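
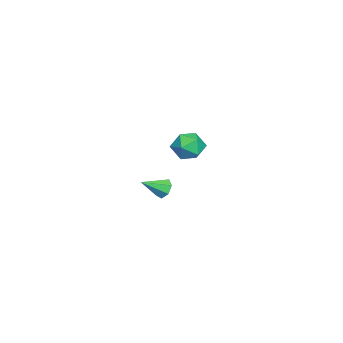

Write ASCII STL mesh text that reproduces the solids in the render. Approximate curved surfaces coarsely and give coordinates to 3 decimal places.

solid 
facet normal -0.497 0.704 -0.508
outer loop
vertex 2.769 -3.467 -1.738
vertex 2.369 -3.446 -1.318
vertex 2.858 -3.137 -1.368
endloop
endfacet
facet normal 0.974 -0.009 -0.226
outer loop
vertex 2.769 -3.467 -1.738
vertex 2.858 -3.137 -1.368
vertex 3.011 -4.354 -0.662
endloop
endfacet
facet normal -0.497 0.704 -0.507
outer loop
vertex 2.858 -3.137 -1.368
vertex 2.369 -3.446 -1.318
vertex 2.579 -3.04 -0.96
endloop
endfacet
facet normal 0.806 0.370 0.463
outer loop
vertex 2.858 -3.137 -1.368
vertex 2.579 -3.04 -0.96
vertex 3.011 -4.354 -0.662
endloop
endfacet
facet normal -0.497 0.704 -0.507
outer loop
vertex 2.579 -3.04 -0.96
vertex 2.369 -3.446 -1.318
vertex 2.142 -3.249 -0.822
endloop
endfacet
facet normal 0.170 0.271 0.948
outer loop
vertex 2.579 -3.04 -0.96
vertex 2.142 -3.249 -0.822
vertex 3.011 -4.354 -0.662
endloop
endfacet
facet normal -0.498 0.703 -0.507
outer loop
vertex 2.142 -3.249 -0.822
vertex 2.369 -3.446 -1.318
vertex 1.877 -3.606 -1.057
endloop
endfacet
facet normal -0.452 -0.231 0.861
outer loop
vertex 2.142 -3.249 -0.822
vertex 1.877 -3.606 -1.057
vertex 3.011 -4.354 -0.662
endloop
endfacet
facet normal -0.498 0.704 -0.507
outer loop
vertex 1.877 -3.606 -1.057
vertex 2.369 -3.446 -1.318
vertex 1.982 -3.843 -1.489
endloop
endfacet
facet normal -0.594 -0.757 0.271
outer loop
vertex 1.877 -3.606 -1.057
vertex 1.982 -3.843 -1.489
vertex 3.011 -4.354 -0.662
endloop
endfacet
facet normal -0.496 0.703 -0.509
outer loop
vertex 1.982 -3.843 -1.489
vertex 2.369 -3.446 -1.318
vertex 2.38 -3.781 -1.791
endloop
endfacet
facet normal -0.147 -0.913 -0.381
outer loop
vertex 1.982 -3.843 -1.489
vertex 2.38 -3.781 -1.791
vertex 3.011 -4.354 -0.662
endloop
endfacet
facet normal -0.498 0.702 -0.509
outer loop
vertex 2.38 -3.781 -1.791
vertex 2.369 -3.446 -1.318
vertex 2.769 -3.467 -1.738
endloop
endfacet
facet normal 0.550 -0.580 -0.601
outer loop
vertex 2.38 -3.781 -1.791
vertex 2.769 -3.467 -1.738
vertex 3.011 -4.354 -0.662
endloop
endfacet
facet normal -0.553 0.664 -0.503
outer loop
vertex -4.083 -3.132 -2.487
vertex -4.831 -3.347 -1.949
vertex -4.241 -2.656 -1.685
endloop
endfacet
facet normal 0.132 0.864 -0.487
outer loop
vertex -4.083 -3.132 -2.487
vertex -4.241 -2.656 -1.685
vertex -3.361 -2.919 -1.913
endloop
endfacet
facet normal 0.521 0.342 -0.782
outer loop
vertex -4.083 -3.132 -2.487
vertex -3.361 -2.919 -1.913
vertex -3.408 -3.773 -2.318
endloop
endfacet
facet normal 0.076 -0.179 -0.981
outer loop
vertex -4.083 -3.132 -2.487
vertex -3.408 -3.773 -2.318
vertex -4.316 -4.038 -2.34
endloop
endfacet
facet normal -0.588 0.020 -0.809
outer loop
vertex -4.083 -3.132 -2.487
vertex -4.316 -4.038 -2.34
vertex -4.831 -3.347 -1.949
endloop
endfacet
facet normal 0.327 0.924 0.197
outer loop
vertex -3.361 -2.919 -1.913
vertex -4.241 -2.656 -1.685
vertex -3.664 -3.002 -1.02
endloop
endfacet
facet normal -0.781 0.602 0.170
outer loop
vertex -4.241 -2.656 -1.685
vertex -4.831 -3.347 -1.949
vertex -4.572 -3.267 -1.042
endloop
endfacet
facet normal -0.837 -0.440 -0.325
outer loop
vertex -4.831 -3.347 -1.949
vertex -4.316 -4.038 -2.34
vertex -4.619 -4.121 -1.447
endloop
endfacet
facet normal 0.237 -0.762 -0.602
outer loop
vertex -4.316 -4.038 -2.34
vertex -3.408 -3.773 -2.318
vertex -3.739 -4.384 -1.675
endloop
endfacet
facet normal 0.957 0.080 -0.280
outer loop
vertex -3.408 -3.773 -2.318
vertex -3.361 -2.919 -1.913
vertex -3.149 -3.693 -1.411
endloop
endfacet
facet normal -0.076 0.179 0.981
outer loop
vertex -3.897 -3.908 -0.873
vertex -3.664 -3.002 -1.02
vertex -4.572 -3.267 -1.042
endloop
endfacet
facet normal -0.521 -0.342 0.782
outer loop
vertex -3.897 -3.908 -0.873
vertex -4.572 -3.267 -1.042
vertex -4.619 -4.121 -1.447
endloop
endfacet
facet normal -0.132 -0.864 0.487
outer loop
vertex -3.897 -3.908 -0.873
vertex -4.619 -4.121 -1.447
vertex -3.739 -4.384 -1.675
endloop
endfacet
facet normal 0.553 -0.664 0.503
outer loop
vertex -3.897 -3.908 -0.873
vertex -3.739 -4.384 -1.675
vertex -3.149 -3.693 -1.411
endloop
endfacet
facet normal 0.588 -0.020 0.809
outer loop
vertex -3.897 -3.908 -0.873
vertex -3.149 -3.693 -1.411
vertex -3.664 -3.002 -1.02
endloop
endfacet
facet normal -0.237 0.762 0.602
outer loop
vertex -4.572 -3.267 -1.042
vertex -3.664 -3.002 -1.02
vertex -4.241 -2.656 -1.685
endloop
endfacet
facet normal -0.957 -0.080 0.280
outer loop
vertex -4.619 -4.121 -1.447
vertex -4.572 -3.267 -1.042
vertex -4.831 -3.347 -1.949
endloop
endfacet
facet normal -0.327 -0.924 -0.197
outer loop
vertex -3.739 -4.384 -1.675
vertex -4.619 -4.121 -1.447
vertex -4.316 -4.038 -2.34
endloop
endfacet
facet normal 0.781 -0.602 -0.170
outer loop
vertex -3.149 -3.693 -1.411
vertex -3.739 -4.384 -1.675
vertex -3.408 -3.773 -2.318
endloop
endfacet
facet normal 0.837 0.440 0.325
outer loop
vertex -3.664 -3.002 -1.02
vertex -3.149 -3.693 -1.411
vertex -3.361 -2.919 -1.913
endloop
endfacet

endsolid


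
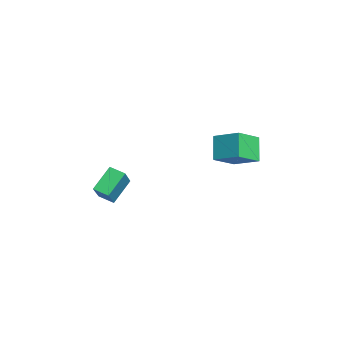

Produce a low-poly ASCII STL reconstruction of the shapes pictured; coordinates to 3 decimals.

solid 
facet normal -0.518 0.555 0.651
outer loop
vertex -0.196 -3.813 2.122
vertex 0.298 -3.035 1.851
vertex -1.508 -3.45 0.768
endloop
endfacet
facet normal -0.515 -0.810 0.282
outer loop
vertex -0.618 -4.405 -0.351
vertex -0.196 -3.813 2.122
vertex -1.508 -3.45 0.768
endloop
endfacet
facet normal -0.518 0.554 0.651
outer loop
vertex -1.508 -3.45 0.768
vertex 0.298 -3.035 1.851
vertex -1.015 -2.672 0.498
endloop
endfacet
facet normal -0.684 0.189 -0.705
outer loop
vertex -1.015 -2.672 0.498
vertex -0.618 -4.405 -0.351
vertex -1.508 -3.45 0.768
endloop
endfacet
facet normal 0.684 -0.189 0.705
outer loop
vertex -0.196 -3.813 2.122
vertex 1.188 -3.99 0.732
vertex 0.298 -3.035 1.851
endloop
endfacet
facet normal -0.514 -0.810 0.282
outer loop
vertex 0.695 -4.768 1.002
vertex -0.196 -3.813 2.122
vertex -0.618 -4.405 -0.351
endloop
endfacet
facet normal 0.684 -0.189 0.705
outer loop
vertex 0.695 -4.768 1.002
vertex 1.188 -3.99 0.732
vertex -0.196 -3.813 2.122
endloop
endfacet
facet normal 0.514 0.810 -0.282
outer loop
vertex 0.298 -3.035 1.851
vertex 1.188 -3.99 0.732
vertex -1.015 -2.672 0.498
endloop
endfacet
facet normal -0.684 0.189 -0.705
outer loop
vertex -0.124 -3.627 -0.622
vertex -0.618 -4.405 -0.351
vertex -1.015 -2.672 0.498
endloop
endfacet
facet normal 0.514 0.810 -0.281
outer loop
vertex -1.015 -2.672 0.498
vertex 1.188 -3.99 0.732
vertex -0.124 -3.627 -0.622
endloop
endfacet
facet normal 0.517 -0.555 -0.651
outer loop
vertex -0.124 -3.627 -0.622
vertex 0.695 -4.768 1.002
vertex -0.618 -4.405 -0.351
endloop
endfacet
facet normal 0.518 -0.554 -0.651
outer loop
vertex 1.188 -3.99 0.732
vertex 0.695 -4.768 1.002
vertex -0.124 -3.627 -0.622
endloop
endfacet
facet normal -0.514 0.687 -0.514
outer loop
vertex -0.881 2.897 3.369
vertex 0.058 4.111 4.052
vertex 0.167 2.771 2.153
endloop
endfacet
facet normal -0.559 -0.723 -0.407
outer loop
vertex 1.082 1.549 3.068
vertex -0.881 2.897 3.369
vertex 0.167 2.771 2.153
endloop
endfacet
facet normal -0.514 0.687 -0.514
outer loop
vertex 0.167 2.771 2.153
vertex 0.058 4.111 4.052
vertex 1.106 3.985 2.836
endloop
endfacet
facet normal 0.651 -0.078 -0.755
outer loop
vertex 1.106 3.985 2.836
vertex 1.082 1.549 3.068
vertex 0.167 2.771 2.153
endloop
endfacet
facet normal -0.651 0.078 0.755
outer loop
vertex -0.881 2.897 3.369
vertex 0.973 2.889 4.967
vertex 0.058 4.111 4.052
endloop
endfacet
facet normal -0.559 -0.723 -0.407
outer loop
vertex 0.034 1.675 4.284
vertex -0.881 2.897 3.369
vertex 1.082 1.549 3.068
endloop
endfacet
facet normal -0.651 0.078 0.755
outer loop
vertex 0.034 1.675 4.284
vertex 0.973 2.889 4.967
vertex -0.881 2.897 3.369
endloop
endfacet
facet normal 0.559 0.723 0.407
outer loop
vertex 0.058 4.111 4.052
vertex 0.973 2.889 4.967
vertex 1.106 3.985 2.836
endloop
endfacet
facet normal 0.651 -0.078 -0.755
outer loop
vertex 2.021 2.763 3.751
vertex 1.082 1.549 3.068
vertex 1.106 3.985 2.836
endloop
endfacet
facet normal 0.559 0.723 0.407
outer loop
vertex 1.106 3.985 2.836
vertex 0.973 2.889 4.967
vertex 2.021 2.763 3.751
endloop
endfacet
facet normal 0.514 -0.687 0.514
outer loop
vertex 2.021 2.763 3.751
vertex 0.034 1.675 4.284
vertex 1.082 1.549 3.068
endloop
endfacet
facet normal 0.514 -0.687 0.514
outer loop
vertex 0.973 2.889 4.967
vertex 0.034 1.675 4.284
vertex 2.021 2.763 3.751
endloop
endfacet

endsolid


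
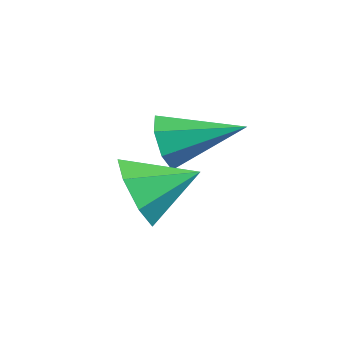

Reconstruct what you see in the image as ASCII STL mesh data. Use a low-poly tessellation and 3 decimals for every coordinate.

solid 
facet normal -0.324 -0.862 -0.389
outer loop
vertex 3.03 -2.473 -3.964
vertex 2.422 -2.548 -3.29
vertex 2.325 -2.146 -4.101
endloop
endfacet
facet normal 0.434 0.698 -0.569
outer loop
vertex 3.03 -2.473 -3.964
vertex 2.325 -2.146 -4.101
vertex 2.858 -1.392 -2.77
endloop
endfacet
facet normal -0.325 -0.862 -0.389
outer loop
vertex 2.325 -2.146 -4.101
vertex 2.422 -2.548 -3.29
vertex 1.693 -2.121 -3.628
endloop
endfacet
facet normal -0.261 0.881 -0.395
outer loop
vertex 2.325 -2.146 -4.101
vertex 1.693 -2.121 -3.628
vertex 2.858 -1.392 -2.77
endloop
endfacet
facet normal -0.325 -0.862 -0.388
outer loop
vertex 1.693 -2.121 -3.628
vertex 2.422 -2.548 -3.29
vertex 1.61 -2.417 -2.9
endloop
endfacet
facet normal -0.632 0.740 0.229
outer loop
vertex 1.693 -2.121 -3.628
vertex 1.61 -2.417 -2.9
vertex 2.858 -1.392 -2.77
endloop
endfacet
facet normal -0.326 -0.862 -0.388
outer loop
vertex 1.61 -2.417 -2.9
vertex 2.422 -2.548 -3.29
vertex 2.139 -2.812 -2.467
endloop
endfacet
facet normal -0.399 0.380 0.834
outer loop
vertex 1.61 -2.417 -2.9
vertex 2.139 -2.812 -2.467
vertex 2.858 -1.392 -2.77
endloop
endfacet
facet normal -0.325 -0.862 -0.388
outer loop
vertex 2.139 -2.812 -2.467
vertex 2.422 -2.548 -3.29
vertex 2.881 -3.008 -2.653
endloop
endfacet
facet normal 0.261 0.073 0.963
outer loop
vertex 2.139 -2.812 -2.467
vertex 2.881 -3.008 -2.653
vertex 2.858 -1.392 -2.77
endloop
endfacet
facet normal -0.324 -0.862 -0.389
outer loop
vertex 2.881 -3.008 -2.653
vertex 2.422 -2.548 -3.29
vertex 3.278 -2.857 -3.319
endloop
endfacet
facet normal 0.853 0.050 0.520
outer loop
vertex 2.881 -3.008 -2.653
vertex 3.278 -2.857 -3.319
vertex 2.858 -1.392 -2.77
endloop
endfacet
facet normal -0.324 -0.862 -0.389
outer loop
vertex 3.278 -2.857 -3.319
vertex 2.422 -2.548 -3.29
vertex 3.03 -2.473 -3.964
endloop
endfacet
facet normal 0.931 0.328 -0.163
outer loop
vertex 3.278 -2.857 -3.319
vertex 3.03 -2.473 -3.964
vertex 2.858 -1.392 -2.77
endloop
endfacet
facet normal -0.490 -0.817 -0.303
outer loop
vertex 1.0 -1.163 -3.543
vertex 0.55 -1.115 -2.945
vertex 0.46 -0.809 -3.624
endloop
endfacet
facet normal 0.425 0.472 -0.773
outer loop
vertex 1.0 -1.163 -3.543
vertex 0.46 -0.809 -3.624
vertex 1.41 0.315 -2.415
endloop
endfacet
facet normal -0.491 -0.817 -0.303
outer loop
vertex 0.46 -0.809 -3.624
vertex 0.55 -1.115 -2.945
vertex -0.012 -0.685 -3.194
endloop
endfacet
facet normal -0.273 0.802 -0.531
outer loop
vertex 0.46 -0.809 -3.624
vertex -0.012 -0.685 -3.194
vertex 1.41 0.315 -2.415
endloop
endfacet
facet normal -0.491 -0.817 -0.302
outer loop
vertex -0.012 -0.685 -3.194
vertex 0.55 -1.115 -2.945
vertex -0.061 -0.884 -2.576
endloop
endfacet
facet normal -0.633 0.750 0.191
outer loop
vertex -0.012 -0.685 -3.194
vertex -0.061 -0.884 -2.576
vertex 1.41 0.315 -2.415
endloop
endfacet
facet normal -0.491 -0.817 -0.302
outer loop
vertex -0.061 -0.884 -2.576
vertex 0.55 -1.115 -2.945
vertex 0.35 -1.257 -2.236
endloop
endfacet
facet normal -0.383 0.355 0.853
outer loop
vertex -0.061 -0.884 -2.576
vertex 0.35 -1.257 -2.236
vertex 1.41 0.315 -2.415
endloop
endfacet
facet normal -0.491 -0.817 -0.302
outer loop
vertex 0.35 -1.257 -2.236
vertex 0.55 -1.115 -2.945
vertex 0.912 -1.523 -2.43
endloop
endfacet
facet normal 0.289 -0.086 0.954
outer loop
vertex 0.35 -1.257 -2.236
vertex 0.912 -1.523 -2.43
vertex 1.41 0.315 -2.415
endloop
endfacet
facet normal -0.491 -0.817 -0.303
outer loop
vertex 0.912 -1.523 -2.43
vertex 0.55 -1.115 -2.945
vertex 1.201 -1.481 -3.012
endloop
endfacet
facet normal 0.876 -0.241 0.418
outer loop
vertex 0.912 -1.523 -2.43
vertex 1.201 -1.481 -3.012
vertex 1.41 0.315 -2.415
endloop
endfacet
facet normal -0.490 -0.817 -0.304
outer loop
vertex 1.201 -1.481 -3.012
vertex 0.55 -1.115 -2.945
vertex 1.0 -1.163 -3.543
endloop
endfacet
facet normal 0.937 0.007 -0.350
outer loop
vertex 1.201 -1.481 -3.012
vertex 1.0 -1.163 -3.543
vertex 1.41 0.315 -2.415
endloop
endfacet

endsolid


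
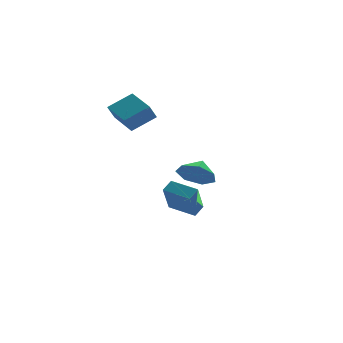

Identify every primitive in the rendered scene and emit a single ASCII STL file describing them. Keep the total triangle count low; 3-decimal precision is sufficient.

solid 
facet normal -0.546 0.820 0.169
outer loop
vertex 2.612 0.869 -1.433
vertex 3.35 1.716 -3.16
vertex 1.968 0.531 -1.874
endloop
endfacet
facet normal -0.358 -0.411 0.838
outer loop
vertex 2.89 -0.856 -2.16
vertex 2.612 0.869 -1.433
vertex 1.968 0.531 -1.874
endloop
endfacet
facet normal -0.546 0.820 0.169
outer loop
vertex 1.968 0.531 -1.874
vertex 3.35 1.716 -3.16
vertex 2.706 1.378 -3.601
endloop
endfacet
facet normal -0.758 -0.397 -0.518
outer loop
vertex 2.706 1.378 -3.601
vertex 2.89 -0.856 -2.16
vertex 1.968 0.531 -1.874
endloop
endfacet
facet normal 0.758 0.397 0.518
outer loop
vertex 2.612 0.869 -1.433
vertex 4.272 0.329 -3.446
vertex 3.35 1.716 -3.16
endloop
endfacet
facet normal -0.358 -0.411 0.838
outer loop
vertex 3.534 -0.518 -1.719
vertex 2.612 0.869 -1.433
vertex 2.89 -0.856 -2.16
endloop
endfacet
facet normal 0.758 0.397 0.518
outer loop
vertex 3.534 -0.518 -1.719
vertex 4.272 0.329 -3.446
vertex 2.612 0.869 -1.433
endloop
endfacet
facet normal 0.358 0.411 -0.838
outer loop
vertex 3.35 1.716 -3.16
vertex 4.272 0.329 -3.446
vertex 2.706 1.378 -3.601
endloop
endfacet
facet normal -0.758 -0.397 -0.518
outer loop
vertex 3.628 -0.009 -3.887
vertex 2.89 -0.856 -2.16
vertex 2.706 1.378 -3.601
endloop
endfacet
facet normal 0.358 0.411 -0.838
outer loop
vertex 2.706 1.378 -3.601
vertex 4.272 0.329 -3.446
vertex 3.628 -0.009 -3.887
endloop
endfacet
facet normal 0.546 -0.820 -0.169
outer loop
vertex 3.628 -0.009 -3.887
vertex 3.534 -0.518 -1.719
vertex 2.89 -0.856 -2.16
endloop
endfacet
facet normal 0.546 -0.820 -0.169
outer loop
vertex 4.272 0.329 -3.446
vertex 3.534 -0.518 -1.719
vertex 3.628 -0.009 -3.887
endloop
endfacet
facet normal -0.596 -0.561 -0.575
outer loop
vertex 2.563 -4.563 0.44
vertex 1.68 -4.14 0.942
vertex 2.201 -3.773 0.045
endloop
endfacet
facet normal 0.925 0.346 -0.156
outer loop
vertex 2.563 -4.563 0.44
vertex 2.201 -3.773 0.045
vertex 2.36 -3.5 1.598
endloop
endfacet
facet normal -0.596 -0.560 -0.575
outer loop
vertex 2.201 -3.773 0.045
vertex 1.68 -4.14 0.942
vertex 1.447 -3.259 0.326
endloop
endfacet
facet normal 0.500 0.843 -0.199
outer loop
vertex 2.201 -3.773 0.045
vertex 1.447 -3.259 0.326
vertex 2.36 -3.5 1.598
endloop
endfacet
facet normal -0.597 -0.560 -0.575
outer loop
vertex 1.447 -3.259 0.326
vertex 1.68 -4.14 0.942
vertex 0.869 -3.408 1.071
endloop
endfacet
facet normal -0.007 0.982 0.191
outer loop
vertex 1.447 -3.259 0.326
vertex 0.869 -3.408 1.071
vertex 2.36 -3.5 1.598
endloop
endfacet
facet normal -0.597 -0.560 -0.575
outer loop
vertex 0.869 -3.408 1.071
vertex 1.68 -4.14 0.942
vertex 0.902 -4.108 1.719
endloop
endfacet
facet normal -0.215 0.658 0.722
outer loop
vertex 0.869 -3.408 1.071
vertex 0.902 -4.108 1.719
vertex 2.36 -3.5 1.598
endloop
endfacet
facet normal -0.597 -0.560 -0.574
outer loop
vertex 0.902 -4.108 1.719
vertex 1.68 -4.14 0.942
vertex 1.521 -4.832 1.782
endloop
endfacet
facet normal 0.034 0.116 0.993
outer loop
vertex 0.902 -4.108 1.719
vertex 1.521 -4.832 1.782
vertex 2.36 -3.5 1.598
endloop
endfacet
facet normal -0.596 -0.561 -0.575
outer loop
vertex 1.521 -4.832 1.782
vertex 1.68 -4.14 0.942
vertex 2.26 -5.034 1.213
endloop
endfacet
facet normal 0.551 -0.237 0.800
outer loop
vertex 1.521 -4.832 1.782
vertex 2.26 -5.034 1.213
vertex 2.36 -3.5 1.598
endloop
endfacet
facet normal -0.596 -0.561 -0.575
outer loop
vertex 2.26 -5.034 1.213
vertex 1.68 -4.14 0.942
vertex 2.563 -4.563 0.44
endloop
endfacet
facet normal 0.948 -0.134 0.290
outer loop
vertex 2.26 -5.034 1.213
vertex 2.563 -4.563 0.44
vertex 2.36 -3.5 1.598
endloop
endfacet
facet normal -0.490 -0.224 0.843
outer loop
vertex 1.062 0.197 4.452
vertex 0.908 2.087 4.864
vertex -0.362 0.258 3.64
endloop
endfacet
facet normal 0.080 -0.974 -0.213
outer loop
vertex 0.152 0.493 2.756
vertex 1.062 0.197 4.452
vertex -0.362 0.258 3.64
endloop
endfacet
facet normal -0.490 -0.224 0.843
outer loop
vertex -0.362 0.258 3.64
vertex 0.908 2.087 4.864
vertex -0.516 2.148 4.053
endloop
endfacet
facet normal -0.868 0.037 -0.495
outer loop
vertex -0.516 2.148 4.053
vertex 0.152 0.493 2.756
vertex -0.362 0.258 3.64
endloop
endfacet
facet normal 0.868 -0.037 0.495
outer loop
vertex 1.062 0.197 4.452
vertex 1.422 2.322 3.98
vertex 0.908 2.087 4.864
endloop
endfacet
facet normal 0.079 -0.974 -0.213
outer loop
vertex 1.576 0.432 3.567
vertex 1.062 0.197 4.452
vertex 0.152 0.493 2.756
endloop
endfacet
facet normal 0.868 -0.037 0.494
outer loop
vertex 1.576 0.432 3.567
vertex 1.422 2.322 3.98
vertex 1.062 0.197 4.452
endloop
endfacet
facet normal -0.079 0.974 0.213
outer loop
vertex 0.908 2.087 4.864
vertex 1.422 2.322 3.98
vertex -0.516 2.148 4.053
endloop
endfacet
facet normal -0.868 0.037 -0.495
outer loop
vertex -0.002 2.383 3.168
vertex 0.152 0.493 2.756
vertex -0.516 2.148 4.053
endloop
endfacet
facet normal -0.079 0.974 0.212
outer loop
vertex -0.516 2.148 4.053
vertex 1.422 2.322 3.98
vertex -0.002 2.383 3.168
endloop
endfacet
facet normal 0.490 0.224 -0.843
outer loop
vertex -0.002 2.383 3.168
vertex 1.576 0.432 3.567
vertex 0.152 0.493 2.756
endloop
endfacet
facet normal 0.490 0.224 -0.842
outer loop
vertex 1.422 2.322 3.98
vertex 1.576 0.432 3.567
vertex -0.002 2.383 3.168
endloop
endfacet

endsolid


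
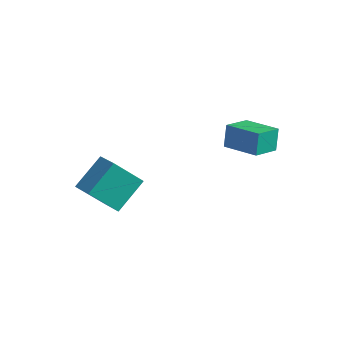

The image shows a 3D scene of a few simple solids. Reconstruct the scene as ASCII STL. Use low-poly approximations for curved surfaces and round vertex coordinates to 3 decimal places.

solid 
facet normal -0.883 0.338 -0.326
outer loop
vertex -4.185 -3.154 -0.027
vertex -4.038 -1.831 0.949
vertex -3.424 -2.34 -1.244
endloop
endfacet
facet normal -0.089 -0.801 -0.592
outer loop
vertex -2.462 -2.709 -0.889
vertex -4.185 -3.154 -0.027
vertex -3.424 -2.34 -1.244
endloop
endfacet
facet normal -0.883 0.339 -0.326
outer loop
vertex -3.424 -2.34 -1.244
vertex -4.038 -1.831 0.949
vertex -3.277 -1.018 -0.268
endloop
endfacet
facet normal 0.461 0.493 -0.738
outer loop
vertex -3.277 -1.018 -0.268
vertex -2.462 -2.709 -0.889
vertex -3.424 -2.34 -1.244
endloop
endfacet
facet normal -0.461 -0.493 0.738
outer loop
vertex -4.185 -3.154 -0.027
vertex -3.076 -2.2 1.304
vertex -4.038 -1.831 0.949
endloop
endfacet
facet normal -0.089 -0.802 -0.591
outer loop
vertex -3.223 -3.522 0.328
vertex -4.185 -3.154 -0.027
vertex -2.462 -2.709 -0.889
endloop
endfacet
facet normal -0.461 -0.493 0.738
outer loop
vertex -3.223 -3.522 0.328
vertex -3.076 -2.2 1.304
vertex -4.185 -3.154 -0.027
endloop
endfacet
facet normal 0.089 0.802 0.591
outer loop
vertex -4.038 -1.831 0.949
vertex -3.076 -2.2 1.304
vertex -3.277 -1.018 -0.268
endloop
endfacet
facet normal 0.461 0.493 -0.738
outer loop
vertex -2.315 -1.386 0.087
vertex -2.462 -2.709 -0.889
vertex -3.277 -1.018 -0.268
endloop
endfacet
facet normal 0.088 0.802 0.591
outer loop
vertex -3.277 -1.018 -0.268
vertex -3.076 -2.2 1.304
vertex -2.315 -1.386 0.087
endloop
endfacet
facet normal 0.883 -0.338 0.326
outer loop
vertex -2.315 -1.386 0.087
vertex -3.223 -3.522 0.328
vertex -2.462 -2.709 -0.889
endloop
endfacet
facet normal 0.883 -0.339 0.326
outer loop
vertex -3.076 -2.2 1.304
vertex -3.223 -3.522 0.328
vertex -2.315 -1.386 0.087
endloop
endfacet
facet normal -0.985 0.014 -0.174
outer loop
vertex -0.701 1.623 2.255
vertex -0.609 2.796 1.831
vertex -0.538 1.267 1.302
endloop
endfacet
facet normal -0.074 -0.938 0.338
outer loop
vertex 0.969 1.244 1.569
vertex -0.701 1.623 2.255
vertex -0.538 1.267 1.302
endloop
endfacet
facet normal -0.984 0.015 -0.175
outer loop
vertex -0.538 1.267 1.302
vertex -0.609 2.796 1.831
vertex -0.445 2.439 0.879
endloop
endfacet
facet normal 0.159 -0.346 -0.925
outer loop
vertex -0.445 2.439 0.879
vertex 0.969 1.244 1.569
vertex -0.538 1.267 1.302
endloop
endfacet
facet normal -0.159 0.347 0.925
outer loop
vertex -0.701 1.623 2.255
vertex 0.898 2.773 2.098
vertex -0.609 2.796 1.831
endloop
endfacet
facet normal -0.074 -0.938 0.339
outer loop
vertex 0.805 1.601 2.521
vertex -0.701 1.623 2.255
vertex 0.969 1.244 1.569
endloop
endfacet
facet normal -0.158 0.346 0.925
outer loop
vertex 0.805 1.601 2.521
vertex 0.898 2.773 2.098
vertex -0.701 1.623 2.255
endloop
endfacet
facet normal 0.074 0.938 -0.339
outer loop
vertex -0.609 2.796 1.831
vertex 0.898 2.773 2.098
vertex -0.445 2.439 0.879
endloop
endfacet
facet normal 0.158 -0.347 -0.925
outer loop
vertex 1.061 2.417 1.145
vertex 0.969 1.244 1.569
vertex -0.445 2.439 0.879
endloop
endfacet
facet normal 0.073 0.938 -0.338
outer loop
vertex -0.445 2.439 0.879
vertex 0.898 2.773 2.098
vertex 1.061 2.417 1.145
endloop
endfacet
facet normal 0.984 -0.014 0.175
outer loop
vertex 1.061 2.417 1.145
vertex 0.805 1.601 2.521
vertex 0.969 1.244 1.569
endloop
endfacet
facet normal 0.985 -0.015 0.174
outer loop
vertex 0.898 2.773 2.098
vertex 0.805 1.601 2.521
vertex 1.061 2.417 1.145
endloop
endfacet

endsolid


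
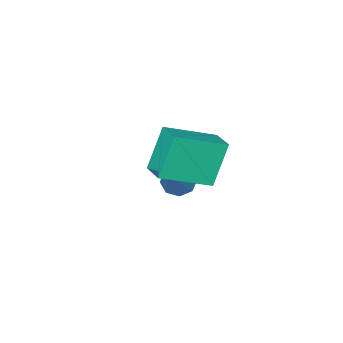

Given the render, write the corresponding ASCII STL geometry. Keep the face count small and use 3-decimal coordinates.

solid 
facet normal -0.851 0.360 -0.381
outer loop
vertex 1.721 1.301 3.443
vertex 2.0 2.202 3.671
vertex 2.427 1.446 2.003
endloop
endfacet
facet normal -0.288 -0.929 -0.235
outer loop
vertex 3.96 0.798 2.689
vertex 1.721 1.301 3.443
vertex 2.427 1.446 2.003
endloop
endfacet
facet normal -0.851 0.360 -0.381
outer loop
vertex 2.427 1.446 2.003
vertex 2.0 2.202 3.671
vertex 2.706 2.347 2.231
endloop
endfacet
facet normal 0.438 0.091 -0.894
outer loop
vertex 2.706 2.347 2.231
vertex 3.96 0.798 2.689
vertex 2.427 1.446 2.003
endloop
endfacet
facet normal -0.438 -0.091 0.894
outer loop
vertex 1.721 1.301 3.443
vertex 3.533 1.554 4.357
vertex 2.0 2.202 3.671
endloop
endfacet
facet normal -0.288 -0.929 -0.235
outer loop
vertex 3.254 0.653 4.129
vertex 1.721 1.301 3.443
vertex 3.96 0.798 2.689
endloop
endfacet
facet normal -0.438 -0.091 0.894
outer loop
vertex 3.254 0.653 4.129
vertex 3.533 1.554 4.357
vertex 1.721 1.301 3.443
endloop
endfacet
facet normal 0.288 0.929 0.235
outer loop
vertex 2.0 2.202 3.671
vertex 3.533 1.554 4.357
vertex 2.706 2.347 2.231
endloop
endfacet
facet normal 0.438 0.091 -0.894
outer loop
vertex 4.239 1.699 2.917
vertex 3.96 0.798 2.689
vertex 2.706 2.347 2.231
endloop
endfacet
facet normal 0.288 0.929 0.235
outer loop
vertex 2.706 2.347 2.231
vertex 3.533 1.554 4.357
vertex 4.239 1.699 2.917
endloop
endfacet
facet normal 0.851 -0.360 0.381
outer loop
vertex 4.239 1.699 2.917
vertex 3.254 0.653 4.129
vertex 3.96 0.798 2.689
endloop
endfacet
facet normal 0.851 -0.360 0.381
outer loop
vertex 3.533 1.554 4.357
vertex 3.254 0.653 4.129
vertex 4.239 1.699 2.917
endloop
endfacet
facet normal -0.558 -0.449 -0.698
outer loop
vertex 1.568 -0.695 -0.728
vertex 1.33 -1.051 -0.309
vertex 1.189 -0.516 -0.54
endloop
endfacet
facet normal 0.246 0.900 -0.360
outer loop
vertex 1.568 -0.695 -0.728
vertex 1.189 -0.516 -0.54
vertex 2.35 -0.229 0.969
endloop
endfacet
facet normal -0.557 -0.449 -0.699
outer loop
vertex 1.189 -0.516 -0.54
vertex 1.33 -1.051 -0.309
vertex 0.892 -0.651 -0.217
endloop
endfacet
facet normal -0.338 0.938 0.081
outer loop
vertex 1.189 -0.516 -0.54
vertex 0.892 -0.651 -0.217
vertex 2.35 -0.229 0.969
endloop
endfacet
facet normal -0.558 -0.450 -0.698
outer loop
vertex 0.892 -0.651 -0.217
vertex 1.33 -1.051 -0.309
vertex 0.852 -1.02 0.053
endloop
endfacet
facet normal -0.628 0.503 0.594
outer loop
vertex 0.892 -0.651 -0.217
vertex 0.852 -1.02 0.053
vertex 2.35 -0.229 0.969
endloop
endfacet
facet normal -0.558 -0.449 -0.698
outer loop
vertex 0.852 -1.02 0.053
vertex 1.33 -1.051 -0.309
vertex 1.092 -1.408 0.111
endloop
endfacet
facet normal -0.456 -0.151 0.877
outer loop
vertex 0.852 -1.02 0.053
vertex 1.092 -1.408 0.111
vertex 2.35 -0.229 0.969
endloop
endfacet
facet normal -0.557 -0.450 -0.698
outer loop
vertex 1.092 -1.408 0.111
vertex 1.33 -1.051 -0.309
vertex 1.471 -1.586 -0.077
endloop
endfacet
facet normal 0.079 -0.640 0.764
outer loop
vertex 1.092 -1.408 0.111
vertex 1.471 -1.586 -0.077
vertex 2.35 -0.229 0.969
endloop
endfacet
facet normal -0.557 -0.450 -0.698
outer loop
vertex 1.471 -1.586 -0.077
vertex 1.33 -1.051 -0.309
vertex 1.767 -1.451 -0.4
endloop
endfacet
facet normal 0.661 -0.677 0.323
outer loop
vertex 1.471 -1.586 -0.077
vertex 1.767 -1.451 -0.4
vertex 2.35 -0.229 0.969
endloop
endfacet
facet normal -0.557 -0.450 -0.698
outer loop
vertex 1.767 -1.451 -0.4
vertex 1.33 -1.051 -0.309
vertex 1.807 -1.082 -0.67
endloop
endfacet
facet normal 0.952 -0.242 -0.189
outer loop
vertex 1.767 -1.451 -0.4
vertex 1.807 -1.082 -0.67
vertex 2.35 -0.229 0.969
endloop
endfacet
facet normal -0.558 -0.449 -0.698
outer loop
vertex 1.807 -1.082 -0.67
vertex 1.33 -1.051 -0.309
vertex 1.568 -0.695 -0.728
endloop
endfacet
facet normal 0.780 0.411 -0.472
outer loop
vertex 1.807 -1.082 -0.67
vertex 1.568 -0.695 -0.728
vertex 2.35 -0.229 0.969
endloop
endfacet

endsolid


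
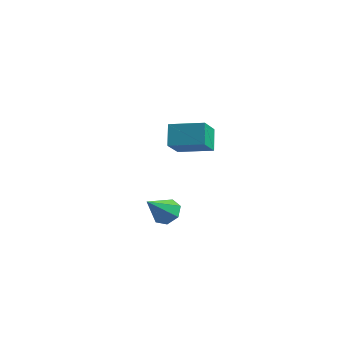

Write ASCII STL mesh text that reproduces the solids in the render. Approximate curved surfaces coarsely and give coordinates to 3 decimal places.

solid 
facet normal -0.913 -0.371 -0.170
outer loop
vertex -3.462 1.633 1.21
vertex -3.73 2.716 0.283
vertex -3.058 1.02 0.378
endloop
endfacet
facet normal 0.184 -0.747 0.639
outer loop
vertex -1.67 1.584 0.637
vertex -3.462 1.633 1.21
vertex -3.058 1.02 0.378
endloop
endfacet
facet normal -0.913 -0.371 -0.171
outer loop
vertex -3.058 1.02 0.378
vertex -3.73 2.716 0.283
vertex -3.325 2.103 -0.549
endloop
endfacet
facet normal 0.364 -0.552 -0.750
outer loop
vertex -3.325 2.103 -0.549
vertex -1.67 1.584 0.637
vertex -3.058 1.02 0.378
endloop
endfacet
facet normal -0.364 0.552 0.750
outer loop
vertex -3.462 1.633 1.21
vertex -2.342 3.28 0.542
vertex -3.73 2.716 0.283
endloop
endfacet
facet normal 0.184 -0.746 0.640
outer loop
vertex -2.075 2.197 1.469
vertex -3.462 1.633 1.21
vertex -1.67 1.584 0.637
endloop
endfacet
facet normal -0.365 0.552 0.750
outer loop
vertex -2.075 2.197 1.469
vertex -2.342 3.28 0.542
vertex -3.462 1.633 1.21
endloop
endfacet
facet normal -0.184 0.746 -0.640
outer loop
vertex -3.73 2.716 0.283
vertex -2.342 3.28 0.542
vertex -3.325 2.103 -0.549
endloop
endfacet
facet normal 0.364 -0.552 -0.750
outer loop
vertex -1.938 2.667 -0.29
vertex -1.67 1.584 0.637
vertex -3.325 2.103 -0.549
endloop
endfacet
facet normal -0.184 0.746 -0.639
outer loop
vertex -3.325 2.103 -0.549
vertex -2.342 3.28 0.542
vertex -1.938 2.667 -0.29
endloop
endfacet
facet normal 0.913 0.372 0.170
outer loop
vertex -1.938 2.667 -0.29
vertex -2.075 2.197 1.469
vertex -1.67 1.584 0.637
endloop
endfacet
facet normal 0.913 0.371 0.170
outer loop
vertex -2.342 3.28 0.542
vertex -2.075 2.197 1.469
vertex -1.938 2.667 -0.29
endloop
endfacet
facet normal 0.152 0.701 -0.696
outer loop
vertex -0.453 -2.69 -1.398
vertex -0.773 -2.266 -1.041
vertex -0.147 -2.399 -1.038
endloop
endfacet
facet normal 0.701 -0.712 -0.020
outer loop
vertex -0.453 -2.69 -1.398
vertex -0.147 -2.399 -1.038
vertex -0.987 -3.254 -0.059
endloop
endfacet
facet normal 0.152 0.700 -0.697
outer loop
vertex -0.147 -2.399 -1.038
vertex -0.773 -2.266 -1.041
vertex -0.311 -2.008 -0.681
endloop
endfacet
facet normal 0.815 -0.165 0.555
outer loop
vertex -0.147 -2.399 -1.038
vertex -0.311 -2.008 -0.681
vertex -0.987 -3.254 -0.059
endloop
endfacet
facet normal 0.151 0.701 -0.697
outer loop
vertex -0.311 -2.008 -0.681
vertex -0.773 -2.266 -1.041
vertex -0.823 -1.811 -0.594
endloop
endfacet
facet normal 0.273 0.307 0.912
outer loop
vertex -0.311 -2.008 -0.681
vertex -0.823 -1.811 -0.594
vertex -0.987 -3.254 -0.059
endloop
endfacet
facet normal 0.154 0.701 -0.696
outer loop
vertex -0.823 -1.811 -0.594
vertex -0.773 -2.266 -1.041
vertex -1.297 -1.956 -0.845
endloop
endfacet
facet normal -0.520 0.348 0.780
outer loop
vertex -0.823 -1.811 -0.594
vertex -1.297 -1.956 -0.845
vertex -0.987 -3.254 -0.059
endloop
endfacet
facet normal 0.153 0.700 -0.697
outer loop
vertex -1.297 -1.956 -0.845
vertex -0.773 -2.266 -1.041
vertex -1.376 -2.335 -1.243
endloop
endfacet
facet normal -0.963 -0.072 0.260
outer loop
vertex -1.297 -1.956 -0.845
vertex -1.376 -2.335 -1.243
vertex -0.987 -3.254 -0.059
endloop
endfacet
facet normal 0.153 0.700 -0.697
outer loop
vertex -1.376 -2.335 -1.243
vertex -0.773 -2.266 -1.041
vertex -1.001 -2.662 -1.489
endloop
endfacet
facet normal -0.725 -0.638 -0.257
outer loop
vertex -1.376 -2.335 -1.243
vertex -1.001 -2.662 -1.489
vertex -0.987 -3.254 -0.059
endloop
endfacet
facet normal 0.152 0.701 -0.697
outer loop
vertex -1.001 -2.662 -1.489
vertex -0.773 -2.266 -1.041
vertex -0.453 -2.69 -1.398
endloop
endfacet
facet normal 0.016 -0.924 -0.383
outer loop
vertex -1.001 -2.662 -1.489
vertex -0.453 -2.69 -1.398
vertex -0.987 -3.254 -0.059
endloop
endfacet

endsolid


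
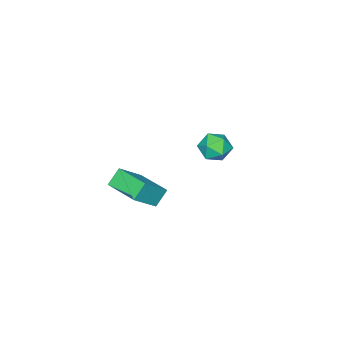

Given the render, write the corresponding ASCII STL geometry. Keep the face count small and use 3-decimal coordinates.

solid 
facet normal -0.732 0.125 -0.670
outer loop
vertex 2.155 -0.176 -0.133
vertex 2.444 1.661 -0.106
vertex 2.858 -0.276 -0.919
endloop
endfacet
facet normal -0.156 -0.988 -0.014
outer loop
vertex 4.176 -0.501 0.286
vertex 2.155 -0.176 -0.133
vertex 2.858 -0.276 -0.919
endloop
endfacet
facet normal -0.732 0.125 -0.670
outer loop
vertex 2.858 -0.276 -0.919
vertex 2.444 1.661 -0.106
vertex 3.148 1.561 -0.893
endloop
endfacet
facet normal 0.663 -0.094 -0.743
outer loop
vertex 3.148 1.561 -0.893
vertex 4.176 -0.501 0.286
vertex 2.858 -0.276 -0.919
endloop
endfacet
facet normal -0.663 0.093 0.743
outer loop
vertex 2.155 -0.176 -0.133
vertex 3.762 1.436 1.099
vertex 2.444 1.661 -0.106
endloop
endfacet
facet normal -0.156 -0.988 -0.014
outer loop
vertex 3.472 -0.401 1.073
vertex 2.155 -0.176 -0.133
vertex 4.176 -0.501 0.286
endloop
endfacet
facet normal -0.664 0.094 0.742
outer loop
vertex 3.472 -0.401 1.073
vertex 3.762 1.436 1.099
vertex 2.155 -0.176 -0.133
endloop
endfacet
facet normal 0.156 0.988 0.014
outer loop
vertex 2.444 1.661 -0.106
vertex 3.762 1.436 1.099
vertex 3.148 1.561 -0.893
endloop
endfacet
facet normal 0.664 -0.093 -0.742
outer loop
vertex 4.465 1.336 0.313
vertex 4.176 -0.501 0.286
vertex 3.148 1.561 -0.893
endloop
endfacet
facet normal 0.156 0.988 0.014
outer loop
vertex 3.148 1.561 -0.893
vertex 3.762 1.436 1.099
vertex 4.465 1.336 0.313
endloop
endfacet
facet normal 0.732 -0.125 0.670
outer loop
vertex 4.465 1.336 0.313
vertex 3.472 -0.401 1.073
vertex 4.176 -0.501 0.286
endloop
endfacet
facet normal 0.732 -0.125 0.670
outer loop
vertex 3.762 1.436 1.099
vertex 3.472 -0.401 1.073
vertex 4.465 1.336 0.313
endloop
endfacet
facet normal -0.022 0.938 -0.346
outer loop
vertex -2.737 0.933 -1.499
vertex -3.281 1.19 -0.769
vertex -2.339 1.239 -0.696
endloop
endfacet
facet normal 0.589 0.614 -0.526
outer loop
vertex -2.737 0.933 -1.499
vertex -2.339 1.239 -0.696
vertex -1.972 0.496 -1.153
endloop
endfacet
facet normal 0.427 0.031 -0.904
outer loop
vertex -2.737 0.933 -1.499
vertex -1.972 0.496 -1.153
vertex -2.687 -0.012 -1.508
endloop
endfacet
facet normal -0.284 -0.006 -0.959
outer loop
vertex -2.737 0.933 -1.499
vertex -2.687 -0.012 -1.508
vertex -3.496 0.417 -1.271
endloop
endfacet
facet normal -0.562 0.555 -0.614
outer loop
vertex -2.737 0.933 -1.499
vertex -3.496 0.417 -1.271
vertex -3.281 1.19 -0.769
endloop
endfacet
facet normal 0.912 0.404 0.075
outer loop
vertex -1.972 0.496 -1.153
vertex -2.339 1.239 -0.696
vertex -2.044 0.483 -0.209
endloop
endfacet
facet normal -0.077 0.928 0.365
outer loop
vertex -2.339 1.239 -0.696
vertex -3.281 1.19 -0.769
vertex -2.853 0.912 0.028
endloop
endfacet
facet normal -0.949 0.308 -0.068
outer loop
vertex -3.281 1.19 -0.769
vertex -3.496 0.417 -1.271
vertex -3.568 0.404 -0.327
endloop
endfacet
facet normal -0.501 -0.598 -0.626
outer loop
vertex -3.496 0.417 -1.271
vertex -2.687 -0.012 -1.508
vertex -3.201 -0.339 -0.784
endloop
endfacet
facet normal 0.649 -0.539 -0.537
outer loop
vertex -2.687 -0.012 -1.508
vertex -1.972 0.496 -1.153
vertex -2.259 -0.29 -0.711
endloop
endfacet
facet normal 0.284 0.006 0.959
outer loop
vertex -2.803 -0.033 0.019
vertex -2.044 0.483 -0.209
vertex -2.853 0.912 0.028
endloop
endfacet
facet normal -0.427 -0.031 0.904
outer loop
vertex -2.803 -0.033 0.019
vertex -2.853 0.912 0.028
vertex -3.568 0.404 -0.327
endloop
endfacet
facet normal -0.589 -0.614 0.526
outer loop
vertex -2.803 -0.033 0.019
vertex -3.568 0.404 -0.327
vertex -3.201 -0.339 -0.784
endloop
endfacet
facet normal 0.022 -0.938 0.346
outer loop
vertex -2.803 -0.033 0.019
vertex -3.201 -0.339 -0.784
vertex -2.259 -0.29 -0.711
endloop
endfacet
facet normal 0.562 -0.555 0.614
outer loop
vertex -2.803 -0.033 0.019
vertex -2.259 -0.29 -0.711
vertex -2.044 0.483 -0.209
endloop
endfacet
facet normal 0.501 0.598 0.626
outer loop
vertex -2.853 0.912 0.028
vertex -2.044 0.483 -0.209
vertex -2.339 1.239 -0.696
endloop
endfacet
facet normal -0.649 0.539 0.537
outer loop
vertex -3.568 0.404 -0.327
vertex -2.853 0.912 0.028
vertex -3.281 1.19 -0.769
endloop
endfacet
facet normal -0.912 -0.404 -0.075
outer loop
vertex -3.201 -0.339 -0.784
vertex -3.568 0.404 -0.327
vertex -3.496 0.417 -1.271
endloop
endfacet
facet normal 0.077 -0.928 -0.365
outer loop
vertex -2.259 -0.29 -0.711
vertex -3.201 -0.339 -0.784
vertex -2.687 -0.012 -1.508
endloop
endfacet
facet normal 0.949 -0.308 0.068
outer loop
vertex -2.044 0.483 -0.209
vertex -2.259 -0.29 -0.711
vertex -1.972 0.496 -1.153
endloop
endfacet

endsolid


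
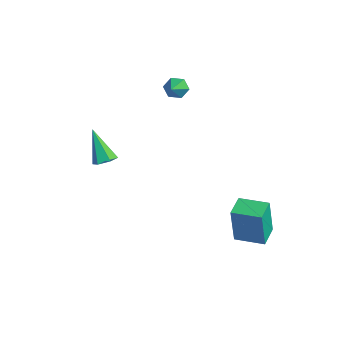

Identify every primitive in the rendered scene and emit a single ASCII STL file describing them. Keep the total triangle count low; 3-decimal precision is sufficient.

solid 
facet normal -0.731 0.452 -0.512
outer loop
vertex -2.582 1.014 2.733
vertex -2.987 0.905 3.215
vertex -2.644 1.445 3.202
endloop
endfacet
facet normal 0.872 0.412 -0.264
outer loop
vertex -2.582 1.014 2.733
vertex -2.644 1.445 3.202
vertex -1.773 0.155 4.065
endloop
endfacet
facet normal -0.731 0.452 -0.510
outer loop
vertex -2.644 1.445 3.202
vertex -2.987 0.905 3.215
vertex -3.049 1.335 3.685
endloop
endfacet
facet normal 0.472 0.688 0.552
outer loop
vertex -2.644 1.445 3.202
vertex -3.049 1.335 3.685
vertex -1.773 0.155 4.065
endloop
endfacet
facet normal -0.731 0.452 -0.510
outer loop
vertex -3.049 1.335 3.685
vertex -2.987 0.905 3.215
vertex -3.392 0.795 3.698
endloop
endfacet
facet normal -0.170 0.131 0.977
outer loop
vertex -3.049 1.335 3.685
vertex -3.392 0.795 3.698
vertex -1.773 0.155 4.065
endloop
endfacet
facet normal -0.732 0.451 -0.511
outer loop
vertex -3.392 0.795 3.698
vertex -2.987 0.905 3.215
vertex -3.33 0.364 3.229
endloop
endfacet
facet normal -0.409 -0.698 0.588
outer loop
vertex -3.392 0.795 3.698
vertex -3.33 0.364 3.229
vertex -1.773 0.155 4.065
endloop
endfacet
facet normal -0.731 0.450 -0.512
outer loop
vertex -3.33 0.364 3.229
vertex -2.987 0.905 3.215
vertex -2.924 0.474 2.746
endloop
endfacet
facet normal -0.008 -0.974 -0.228
outer loop
vertex -3.33 0.364 3.229
vertex -2.924 0.474 2.746
vertex -1.773 0.155 4.065
endloop
endfacet
facet normal -0.731 0.451 -0.512
outer loop
vertex -2.924 0.474 2.746
vertex -2.987 0.905 3.215
vertex -2.582 1.014 2.733
endloop
endfacet
facet normal 0.633 -0.416 -0.653
outer loop
vertex -2.924 0.474 2.746
vertex -2.582 1.014 2.733
vertex -1.773 0.155 4.065
endloop
endfacet
facet normal -0.735 0.666 0.132
outer loop
vertex 2.119 1.976 -1.486
vertex 3.139 3.086 -1.408
vertex 1.986 2.246 -3.595
endloop
endfacet
facet normal -0.675 -0.736 -0.052
outer loop
vertex 2.861 1.454 -3.752
vertex 2.119 1.976 -1.486
vertex 1.986 2.246 -3.595
endloop
endfacet
facet normal -0.735 0.666 0.132
outer loop
vertex 1.986 2.246 -3.595
vertex 3.139 3.086 -1.408
vertex 3.006 3.356 -3.517
endloop
endfacet
facet normal -0.063 0.127 -0.990
outer loop
vertex 3.006 3.356 -3.517
vertex 2.861 1.454 -3.752
vertex 1.986 2.246 -3.595
endloop
endfacet
facet normal 0.063 -0.127 0.990
outer loop
vertex 2.119 1.976 -1.486
vertex 4.014 2.294 -1.565
vertex 3.139 3.086 -1.408
endloop
endfacet
facet normal -0.675 -0.736 -0.052
outer loop
vertex 2.994 1.184 -1.643
vertex 2.119 1.976 -1.486
vertex 2.861 1.454 -3.752
endloop
endfacet
facet normal 0.063 -0.127 0.990
outer loop
vertex 2.994 1.184 -1.643
vertex 4.014 2.294 -1.565
vertex 2.119 1.976 -1.486
endloop
endfacet
facet normal 0.675 0.736 0.052
outer loop
vertex 3.139 3.086 -1.408
vertex 4.014 2.294 -1.565
vertex 3.006 3.356 -3.517
endloop
endfacet
facet normal -0.063 0.127 -0.990
outer loop
vertex 3.881 2.564 -3.674
vertex 2.861 1.454 -3.752
vertex 3.006 3.356 -3.517
endloop
endfacet
facet normal 0.675 0.736 0.052
outer loop
vertex 3.006 3.356 -3.517
vertex 4.014 2.294 -1.565
vertex 3.881 2.564 -3.674
endloop
endfacet
facet normal 0.735 -0.666 -0.132
outer loop
vertex 3.881 2.564 -3.674
vertex 2.994 1.184 -1.643
vertex 2.861 1.454 -3.752
endloop
endfacet
facet normal 0.735 -0.666 -0.132
outer loop
vertex 4.014 2.294 -1.565
vertex 2.994 1.184 -1.643
vertex 3.881 2.564 -3.674
endloop
endfacet
facet normal 0.509 0.134 -0.850
outer loop
vertex -0.064 -4.156 1.13
vertex -0.414 -3.663 0.998
vertex 0.109 -3.593 1.322
endloop
endfacet
facet normal 0.646 -0.417 0.639
outer loop
vertex -0.064 -4.156 1.13
vertex 0.109 -3.593 1.322
vertex -1.386 -3.917 2.622
endloop
endfacet
facet normal 0.509 0.132 -0.850
outer loop
vertex 0.109 -3.593 1.322
vertex -0.414 -3.663 0.998
vertex -0.241 -3.099 1.189
endloop
endfacet
facet normal 0.487 0.532 0.693
outer loop
vertex 0.109 -3.593 1.322
vertex -0.241 -3.099 1.189
vertex -1.386 -3.917 2.622
endloop
endfacet
facet normal 0.508 0.132 -0.851
outer loop
vertex -0.241 -3.099 1.189
vertex -0.414 -3.663 0.998
vertex -0.765 -3.169 0.865
endloop
endfacet
facet normal -0.297 0.912 0.283
outer loop
vertex -0.241 -3.099 1.189
vertex -0.765 -3.169 0.865
vertex -1.386 -3.917 2.622
endloop
endfacet
facet normal 0.509 0.133 -0.850
outer loop
vertex -0.765 -3.169 0.865
vertex -0.414 -3.663 0.998
vertex -0.938 -3.733 0.673
endloop
endfacet
facet normal -0.922 0.344 -0.179
outer loop
vertex -0.765 -3.169 0.865
vertex -0.938 -3.733 0.673
vertex -1.386 -3.917 2.622
endloop
endfacet
facet normal 0.510 0.132 -0.850
outer loop
vertex -0.938 -3.733 0.673
vertex -0.414 -3.663 0.998
vertex -0.588 -4.226 0.806
endloop
endfacet
facet normal -0.762 -0.604 -0.232
outer loop
vertex -0.938 -3.733 0.673
vertex -0.588 -4.226 0.806
vertex -1.386 -3.917 2.622
endloop
endfacet
facet normal 0.508 0.133 -0.851
outer loop
vertex -0.588 -4.226 0.806
vertex -0.414 -3.663 0.998
vertex -0.064 -4.156 1.13
endloop
endfacet
facet normal 0.022 -0.984 0.177
outer loop
vertex -0.588 -4.226 0.806
vertex -0.064 -4.156 1.13
vertex -1.386 -3.917 2.622
endloop
endfacet

endsolid


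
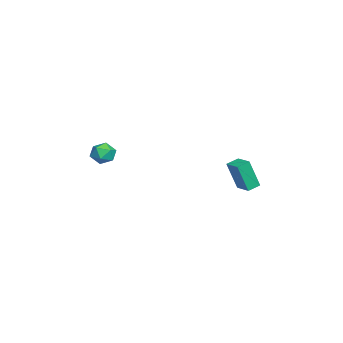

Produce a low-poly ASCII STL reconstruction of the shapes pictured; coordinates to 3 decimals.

solid 
facet normal 0.274 0.956 0.104
outer loop
vertex -1.214 -3.109 0.252
vertex -1.839 -2.984 0.75
vertex -1.125 -3.221 1.049
endloop
endfacet
facet normal 0.841 0.541 -0.018
outer loop
vertex -1.214 -3.109 0.252
vertex -1.125 -3.221 1.049
vertex -0.798 -3.747 0.527
endloop
endfacet
facet normal 0.740 0.207 -0.640
outer loop
vertex -1.214 -3.109 0.252
vertex -0.798 -3.747 0.527
vertex -1.31 -3.835 -0.094
endloop
endfacet
facet normal 0.111 0.416 -0.903
outer loop
vertex -1.214 -3.109 0.252
vertex -1.31 -3.835 -0.094
vertex -1.953 -3.364 0.044
endloop
endfacet
facet normal -0.178 0.878 -0.444
outer loop
vertex -1.214 -3.109 0.252
vertex -1.953 -3.364 0.044
vertex -1.839 -2.984 0.75
endloop
endfacet
facet normal 0.867 0.046 0.497
outer loop
vertex -0.798 -3.747 0.527
vertex -1.125 -3.221 1.049
vertex -1.167 -4.016 1.196
endloop
endfacet
facet normal -0.052 0.719 0.693
outer loop
vertex -1.125 -3.221 1.049
vertex -1.839 -2.984 0.75
vertex -1.81 -3.545 1.334
endloop
endfacet
facet normal -0.782 0.593 -0.193
outer loop
vertex -1.839 -2.984 0.75
vertex -1.953 -3.364 0.044
vertex -2.322 -3.633 0.713
endloop
endfacet
facet normal -0.315 -0.156 -0.936
outer loop
vertex -1.953 -3.364 0.044
vertex -1.31 -3.835 -0.094
vertex -1.995 -4.159 0.191
endloop
endfacet
facet normal 0.704 -0.495 -0.510
outer loop
vertex -1.31 -3.835 -0.094
vertex -0.798 -3.747 0.527
vertex -1.281 -4.396 0.49
endloop
endfacet
facet normal -0.111 -0.416 0.903
outer loop
vertex -1.906 -4.271 0.988
vertex -1.167 -4.016 1.196
vertex -1.81 -3.545 1.334
endloop
endfacet
facet normal -0.740 -0.207 0.640
outer loop
vertex -1.906 -4.271 0.988
vertex -1.81 -3.545 1.334
vertex -2.322 -3.633 0.713
endloop
endfacet
facet normal -0.841 -0.541 0.018
outer loop
vertex -1.906 -4.271 0.988
vertex -2.322 -3.633 0.713
vertex -1.995 -4.159 0.191
endloop
endfacet
facet normal -0.274 -0.956 -0.104
outer loop
vertex -1.906 -4.271 0.988
vertex -1.995 -4.159 0.191
vertex -1.281 -4.396 0.49
endloop
endfacet
facet normal 0.178 -0.878 0.444
outer loop
vertex -1.906 -4.271 0.988
vertex -1.281 -4.396 0.49
vertex -1.167 -4.016 1.196
endloop
endfacet
facet normal 0.315 0.156 0.936
outer loop
vertex -1.81 -3.545 1.334
vertex -1.167 -4.016 1.196
vertex -1.125 -3.221 1.049
endloop
endfacet
facet normal -0.704 0.495 0.510
outer loop
vertex -2.322 -3.633 0.713
vertex -1.81 -3.545 1.334
vertex -1.839 -2.984 0.75
endloop
endfacet
facet normal -0.867 -0.046 -0.497
outer loop
vertex -1.995 -4.159 0.191
vertex -2.322 -3.633 0.713
vertex -1.953 -3.364 0.044
endloop
endfacet
facet normal 0.052 -0.719 -0.693
outer loop
vertex -1.281 -4.396 0.49
vertex -1.995 -4.159 0.191
vertex -1.31 -3.835 -0.094
endloop
endfacet
facet normal 0.782 -0.593 0.193
outer loop
vertex -1.167 -4.016 1.196
vertex -1.281 -4.396 0.49
vertex -0.798 -3.747 0.527
endloop
endfacet
facet normal -0.808 -0.568 -0.158
outer loop
vertex -3.798 2.997 -0.961
vertex -4.292 3.635 -0.731
vertex -3.868 3.617 -2.83
endloop
endfacet
facet normal 0.589 -0.760 -0.274
outer loop
vertex -2.948 4.265 -2.649
vertex -3.798 2.997 -0.961
vertex -3.868 3.617 -2.83
endloop
endfacet
facet normal -0.807 -0.568 -0.158
outer loop
vertex -3.868 3.617 -2.83
vertex -4.292 3.635 -0.731
vertex -4.363 4.256 -2.599
endloop
endfacet
facet normal -0.036 0.315 -0.948
outer loop
vertex -4.363 4.256 -2.599
vertex -2.948 4.265 -2.649
vertex -3.868 3.617 -2.83
endloop
endfacet
facet normal 0.035 -0.315 0.949
outer loop
vertex -3.798 2.997 -0.961
vertex -3.372 4.283 -0.55
vertex -4.292 3.635 -0.731
endloop
endfacet
facet normal 0.588 -0.761 -0.275
outer loop
vertex -2.877 3.644 -0.781
vertex -3.798 2.997 -0.961
vertex -2.948 4.265 -2.649
endloop
endfacet
facet normal 0.036 -0.315 0.948
outer loop
vertex -2.877 3.644 -0.781
vertex -3.372 4.283 -0.55
vertex -3.798 2.997 -0.961
endloop
endfacet
facet normal -0.589 0.760 0.275
outer loop
vertex -4.292 3.635 -0.731
vertex -3.372 4.283 -0.55
vertex -4.363 4.256 -2.599
endloop
endfacet
facet normal -0.036 0.314 -0.949
outer loop
vertex -3.442 4.903 -2.419
vertex -2.948 4.265 -2.649
vertex -4.363 4.256 -2.599
endloop
endfacet
facet normal -0.588 0.761 0.274
outer loop
vertex -4.363 4.256 -2.599
vertex -3.372 4.283 -0.55
vertex -3.442 4.903 -2.419
endloop
endfacet
facet normal 0.808 0.568 0.158
outer loop
vertex -3.442 4.903 -2.419
vertex -2.877 3.644 -0.781
vertex -2.948 4.265 -2.649
endloop
endfacet
facet normal 0.807 0.568 0.158
outer loop
vertex -3.372 4.283 -0.55
vertex -2.877 3.644 -0.781
vertex -3.442 4.903 -2.419
endloop
endfacet

endsolid


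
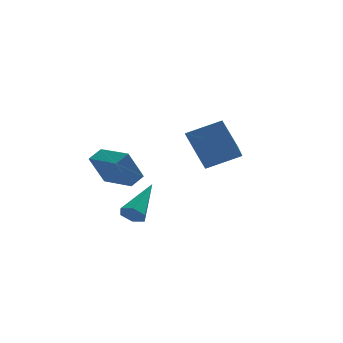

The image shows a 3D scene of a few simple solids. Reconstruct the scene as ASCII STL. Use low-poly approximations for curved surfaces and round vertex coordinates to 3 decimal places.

solid 
facet normal -0.919 0.087 -0.385
outer loop
vertex 0.997 2.392 -0.444
vertex 1.574 3.695 -1.527
vertex 1.378 1.256 -1.608
endloop
endfacet
facet normal -0.322 -0.728 0.605
outer loop
vertex 2.986 1.105 -0.933
vertex 0.997 2.392 -0.444
vertex 1.378 1.256 -1.608
endloop
endfacet
facet normal -0.918 0.087 -0.386
outer loop
vertex 1.378 1.256 -1.608
vertex 1.574 3.695 -1.527
vertex 1.956 2.56 -2.691
endloop
endfacet
facet normal 0.229 -0.680 -0.697
outer loop
vertex 1.956 2.56 -2.691
vertex 2.986 1.105 -0.933
vertex 1.378 1.256 -1.608
endloop
endfacet
facet normal -0.229 0.680 0.697
outer loop
vertex 0.997 2.392 -0.444
vertex 3.182 3.544 -0.852
vertex 1.574 3.695 -1.527
endloop
endfacet
facet normal -0.323 -0.728 0.604
outer loop
vertex 2.604 2.24 0.231
vertex 0.997 2.392 -0.444
vertex 2.986 1.105 -0.933
endloop
endfacet
facet normal -0.228 0.680 0.697
outer loop
vertex 2.604 2.24 0.231
vertex 3.182 3.544 -0.852
vertex 0.997 2.392 -0.444
endloop
endfacet
facet normal 0.322 0.728 -0.605
outer loop
vertex 1.574 3.695 -1.527
vertex 3.182 3.544 -0.852
vertex 1.956 2.56 -2.691
endloop
endfacet
facet normal 0.228 -0.680 -0.697
outer loop
vertex 3.563 2.408 -2.016
vertex 2.986 1.105 -0.933
vertex 1.956 2.56 -2.691
endloop
endfacet
facet normal 0.323 0.728 -0.605
outer loop
vertex 1.956 2.56 -2.691
vertex 3.182 3.544 -0.852
vertex 3.563 2.408 -2.016
endloop
endfacet
facet normal 0.919 -0.086 0.386
outer loop
vertex 3.563 2.408 -2.016
vertex 2.604 2.24 0.231
vertex 2.986 1.105 -0.933
endloop
endfacet
facet normal 0.919 -0.087 0.386
outer loop
vertex 3.182 3.544 -0.852
vertex 2.604 2.24 0.231
vertex 3.563 2.408 -2.016
endloop
endfacet
facet normal -0.547 -0.678 -0.490
outer loop
vertex -2.045 -3.167 -2.578
vertex -2.447 -2.743 -2.716
vertex -1.985 -2.85 -3.084
endloop
endfacet
facet normal 0.939 -0.330 -0.095
outer loop
vertex -2.045 -3.167 -2.578
vertex -1.985 -2.85 -3.084
vertex -1.313 -1.337 -1.704
endloop
endfacet
facet normal -0.547 -0.680 -0.488
outer loop
vertex -1.985 -2.85 -3.084
vertex -2.447 -2.743 -2.716
vertex -2.388 -2.427 -3.222
endloop
endfacet
facet normal 0.618 0.362 -0.698
outer loop
vertex -1.985 -2.85 -3.084
vertex -2.388 -2.427 -3.222
vertex -1.313 -1.337 -1.704
endloop
endfacet
facet normal -0.547 -0.680 -0.488
outer loop
vertex -2.388 -2.427 -3.222
vertex -2.447 -2.743 -2.716
vertex -2.849 -2.32 -2.854
endloop
endfacet
facet normal -0.186 0.856 -0.482
outer loop
vertex -2.388 -2.427 -3.222
vertex -2.849 -2.32 -2.854
vertex -1.313 -1.337 -1.704
endloop
endfacet
facet normal -0.548 -0.680 -0.487
outer loop
vertex -2.849 -2.32 -2.854
vertex -2.447 -2.743 -2.716
vertex -2.908 -2.636 -2.347
endloop
endfacet
facet normal -0.673 0.661 0.334
outer loop
vertex -2.849 -2.32 -2.854
vertex -2.908 -2.636 -2.347
vertex -1.313 -1.337 -1.704
endloop
endfacet
facet normal -0.548 -0.679 -0.488
outer loop
vertex -2.908 -2.636 -2.347
vertex -2.447 -2.743 -2.716
vertex -2.506 -3.06 -2.209
endloop
endfacet
facet normal -0.353 -0.030 0.935
outer loop
vertex -2.908 -2.636 -2.347
vertex -2.506 -3.06 -2.209
vertex -1.313 -1.337 -1.704
endloop
endfacet
facet normal -0.548 -0.679 -0.488
outer loop
vertex -2.506 -3.06 -2.209
vertex -2.447 -2.743 -2.716
vertex -2.045 -3.167 -2.578
endloop
endfacet
facet normal 0.454 -0.525 0.720
outer loop
vertex -2.506 -3.06 -2.209
vertex -2.045 -3.167 -2.578
vertex -1.313 -1.337 -1.704
endloop
endfacet
facet normal -0.756 -0.499 -0.423
outer loop
vertex -2.558 -0.162 -0.874
vertex -3.399 1.299 -1.094
vertex -1.873 0.017 -2.309
endloop
endfacet
facet normal 0.495 -0.859 0.129
outer loop
vertex -1.261 0.421 -1.966
vertex -2.558 -0.162 -0.874
vertex -1.873 0.017 -2.309
endloop
endfacet
facet normal -0.756 -0.499 -0.423
outer loop
vertex -1.873 0.017 -2.309
vertex -3.399 1.299 -1.094
vertex -2.714 1.478 -2.529
endloop
endfacet
facet normal 0.429 0.112 -0.897
outer loop
vertex -2.714 1.478 -2.529
vertex -1.261 0.421 -1.966
vertex -1.873 0.017 -2.309
endloop
endfacet
facet normal -0.429 -0.112 0.897
outer loop
vertex -2.558 -0.162 -0.874
vertex -2.787 1.703 -0.751
vertex -3.399 1.299 -1.094
endloop
endfacet
facet normal 0.495 -0.859 0.129
outer loop
vertex -1.946 0.242 -0.531
vertex -2.558 -0.162 -0.874
vertex -1.261 0.421 -1.966
endloop
endfacet
facet normal -0.429 -0.112 0.897
outer loop
vertex -1.946 0.242 -0.531
vertex -2.787 1.703 -0.751
vertex -2.558 -0.162 -0.874
endloop
endfacet
facet normal -0.495 0.859 -0.129
outer loop
vertex -3.399 1.299 -1.094
vertex -2.787 1.703 -0.751
vertex -2.714 1.478 -2.529
endloop
endfacet
facet normal 0.429 0.112 -0.897
outer loop
vertex -2.102 1.882 -2.186
vertex -1.261 0.421 -1.966
vertex -2.714 1.478 -2.529
endloop
endfacet
facet normal -0.495 0.859 -0.129
outer loop
vertex -2.714 1.478 -2.529
vertex -2.787 1.703 -0.751
vertex -2.102 1.882 -2.186
endloop
endfacet
facet normal 0.756 0.499 0.423
outer loop
vertex -2.102 1.882 -2.186
vertex -1.946 0.242 -0.531
vertex -1.261 0.421 -1.966
endloop
endfacet
facet normal 0.756 0.499 0.423
outer loop
vertex -2.787 1.703 -0.751
vertex -1.946 0.242 -0.531
vertex -2.102 1.882 -2.186
endloop
endfacet

endsolid


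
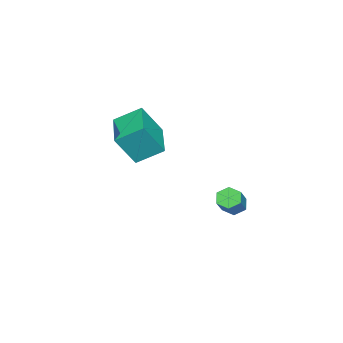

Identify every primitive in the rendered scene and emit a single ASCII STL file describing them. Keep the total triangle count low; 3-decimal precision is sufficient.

solid 
facet normal -0.743 -0.143 -0.654
outer loop
vertex -3.974 1.036 -3.416
vertex -4.357 0.869 -2.945
vertex -4.318 1.473 -3.121
endloop
endfacet
facet normal 0.388 0.706 -0.593
outer loop
vertex -3.974 1.036 -3.416
vertex -4.318 1.473 -3.121
vertex -2.919 1.237 -2.486
endloop
endfacet
facet normal 0.388 0.706 -0.593
outer loop
vertex -2.919 1.237 -2.486
vertex -4.318 1.473 -3.121
vertex -3.263 1.674 -2.191
endloop
endfacet
facet normal 0.742 0.142 0.655
outer loop
vertex -2.919 1.237 -2.486
vertex -3.263 1.674 -2.191
vertex -3.303 1.071 -2.015
endloop
endfacet
facet normal -0.744 -0.142 -0.653
outer loop
vertex -4.318 1.473 -3.121
vertex -4.357 0.869 -2.945
vertex -4.701 1.307 -2.649
endloop
endfacet
facet normal -0.278 0.954 0.110
outer loop
vertex -4.318 1.473 -3.121
vertex -4.701 1.307 -2.649
vertex -3.263 1.674 -2.191
endloop
endfacet
facet normal -0.278 0.954 0.109
outer loop
vertex -3.263 1.674 -2.191
vertex -4.701 1.307 -2.649
vertex -3.647 1.508 -1.72
endloop
endfacet
facet normal 0.742 0.142 0.655
outer loop
vertex -3.263 1.674 -2.191
vertex -3.647 1.508 -1.72
vertex -3.303 1.071 -2.015
endloop
endfacet
facet normal -0.743 -0.141 -0.655
outer loop
vertex -4.701 1.307 -2.649
vertex -4.357 0.869 -2.945
vertex -4.741 0.703 -2.474
endloop
endfacet
facet normal -0.667 0.248 0.703
outer loop
vertex -4.701 1.307 -2.649
vertex -4.741 0.703 -2.474
vertex -3.647 1.508 -1.72
endloop
endfacet
facet normal -0.667 0.248 0.703
outer loop
vertex -3.647 1.508 -1.72
vertex -4.741 0.703 -2.474
vertex -3.686 0.904 -1.544
endloop
endfacet
facet normal 0.743 0.143 0.654
outer loop
vertex -3.647 1.508 -1.72
vertex -3.686 0.904 -1.544
vertex -3.303 1.071 -2.015
endloop
endfacet
facet normal -0.742 -0.142 -0.655
outer loop
vertex -4.741 0.703 -2.474
vertex -4.357 0.869 -2.945
vertex -4.397 0.266 -2.769
endloop
endfacet
facet normal -0.388 -0.706 0.593
outer loop
vertex -4.741 0.703 -2.474
vertex -4.397 0.266 -2.769
vertex -3.686 0.904 -1.544
endloop
endfacet
facet normal -0.388 -0.706 0.593
outer loop
vertex -3.686 0.904 -1.544
vertex -4.397 0.266 -2.769
vertex -3.342 0.467 -1.839
endloop
endfacet
facet normal 0.743 0.143 0.654
outer loop
vertex -3.686 0.904 -1.544
vertex -3.342 0.467 -1.839
vertex -3.303 1.071 -2.015
endloop
endfacet
facet normal -0.742 -0.142 -0.655
outer loop
vertex -4.397 0.266 -2.769
vertex -4.357 0.869 -2.945
vertex -4.013 0.432 -3.24
endloop
endfacet
facet normal 0.278 -0.954 -0.109
outer loop
vertex -4.397 0.266 -2.769
vertex -4.013 0.432 -3.24
vertex -3.342 0.467 -1.839
endloop
endfacet
facet normal 0.279 -0.954 -0.110
outer loop
vertex -3.342 0.467 -1.839
vertex -4.013 0.432 -3.24
vertex -2.959 0.633 -2.311
endloop
endfacet
facet normal 0.744 0.142 0.653
outer loop
vertex -3.342 0.467 -1.839
vertex -2.959 0.633 -2.311
vertex -3.303 1.071 -2.015
endloop
endfacet
facet normal -0.743 -0.143 -0.654
outer loop
vertex -4.013 0.432 -3.24
vertex -4.357 0.869 -2.945
vertex -3.974 1.036 -3.416
endloop
endfacet
facet normal 0.667 -0.248 -0.703
outer loop
vertex -4.013 0.432 -3.24
vertex -3.974 1.036 -3.416
vertex -2.959 0.633 -2.311
endloop
endfacet
facet normal 0.667 -0.248 -0.703
outer loop
vertex -2.959 0.633 -2.311
vertex -3.974 1.036 -3.416
vertex -2.919 1.237 -2.486
endloop
endfacet
facet normal 0.743 0.141 0.655
outer loop
vertex -2.959 0.633 -2.311
vertex -2.919 1.237 -2.486
vertex -3.303 1.071 -2.015
endloop
endfacet
facet normal -0.381 0.387 -0.840
outer loop
vertex -1.498 -1.296 2.447
vertex 0.319 -0.285 2.089
vertex -1.013 -2.431 1.705
endloop
endfacet
facet normal -0.861 -0.479 0.170
outer loop
vertex -0.359 -3.095 3.151
vertex -1.498 -1.296 2.447
vertex -1.013 -2.431 1.705
endloop
endfacet
facet normal -0.380 0.386 -0.840
outer loop
vertex -1.013 -2.431 1.705
vertex 0.319 -0.285 2.089
vertex 0.804 -1.42 1.348
endloop
endfacet
facet normal 0.337 -0.788 -0.515
outer loop
vertex 0.804 -1.42 1.348
vertex -0.359 -3.095 3.151
vertex -1.013 -2.431 1.705
endloop
endfacet
facet normal -0.337 0.788 0.515
outer loop
vertex -1.498 -1.296 2.447
vertex 0.973 -0.949 3.535
vertex 0.319 -0.285 2.089
endloop
endfacet
facet normal -0.861 -0.479 0.170
outer loop
vertex -0.844 -1.96 3.892
vertex -1.498 -1.296 2.447
vertex -0.359 -3.095 3.151
endloop
endfacet
facet normal -0.337 0.788 0.515
outer loop
vertex -0.844 -1.96 3.892
vertex 0.973 -0.949 3.535
vertex -1.498 -1.296 2.447
endloop
endfacet
facet normal 0.861 0.479 -0.170
outer loop
vertex 0.319 -0.285 2.089
vertex 0.973 -0.949 3.535
vertex 0.804 -1.42 1.348
endloop
endfacet
facet normal 0.337 -0.788 -0.515
outer loop
vertex 1.458 -2.084 2.793
vertex -0.359 -3.095 3.151
vertex 0.804 -1.42 1.348
endloop
endfacet
facet normal 0.861 0.479 -0.170
outer loop
vertex 0.804 -1.42 1.348
vertex 0.973 -0.949 3.535
vertex 1.458 -2.084 2.793
endloop
endfacet
facet normal 0.380 -0.386 0.840
outer loop
vertex 1.458 -2.084 2.793
vertex -0.844 -1.96 3.892
vertex -0.359 -3.095 3.151
endloop
endfacet
facet normal 0.380 -0.387 0.840
outer loop
vertex 0.973 -0.949 3.535
vertex -0.844 -1.96 3.892
vertex 1.458 -2.084 2.793
endloop
endfacet

endsolid


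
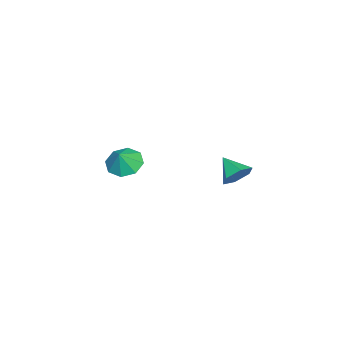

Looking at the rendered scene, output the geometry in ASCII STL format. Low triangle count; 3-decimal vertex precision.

solid 
facet normal 0.518 0.667 -0.536
outer loop
vertex 1.058 4.075 2.075
vertex 0.679 3.86 1.441
vertex 0.402 4.428 1.88
endloop
endfacet
facet normal -0.179 0.199 0.963
outer loop
vertex 1.058 4.075 2.075
vertex 0.402 4.428 1.88
vertex 0.041 3.04 2.099
endloop
endfacet
facet normal 0.519 0.667 -0.535
outer loop
vertex 0.402 4.428 1.88
vertex 0.679 3.86 1.441
vertex 0.023 4.213 1.245
endloop
endfacet
facet normal -0.862 0.290 0.416
outer loop
vertex 0.402 4.428 1.88
vertex 0.023 4.213 1.245
vertex 0.041 3.04 2.099
endloop
endfacet
facet normal 0.519 0.666 -0.536
outer loop
vertex 0.023 4.213 1.245
vertex 0.679 3.86 1.441
vertex 0.3 3.644 0.806
endloop
endfacet
facet normal -0.929 -0.227 -0.292
outer loop
vertex 0.023 4.213 1.245
vertex 0.3 3.644 0.806
vertex 0.041 3.04 2.099
endloop
endfacet
facet normal 0.518 0.667 -0.536
outer loop
vertex 0.3 3.644 0.806
vertex 0.679 3.86 1.441
vertex 0.956 3.291 1.001
endloop
endfacet
facet normal -0.314 -0.834 -0.453
outer loop
vertex 0.3 3.644 0.806
vertex 0.956 3.291 1.001
vertex 0.041 3.04 2.099
endloop
endfacet
facet normal 0.518 0.667 -0.536
outer loop
vertex 0.956 3.291 1.001
vertex 0.679 3.86 1.441
vertex 1.335 3.507 1.636
endloop
endfacet
facet normal 0.368 -0.925 0.095
outer loop
vertex 0.956 3.291 1.001
vertex 1.335 3.507 1.636
vertex 0.041 3.04 2.099
endloop
endfacet
facet normal 0.518 0.667 -0.536
outer loop
vertex 1.335 3.507 1.636
vertex 0.679 3.86 1.441
vertex 1.058 4.075 2.075
endloop
endfacet
facet normal 0.435 -0.408 0.803
outer loop
vertex 1.335 3.507 1.636
vertex 1.058 4.075 2.075
vertex 0.041 3.04 2.099
endloop
endfacet
facet normal -0.558 0.074 -0.827
outer loop
vertex -1.61 -1.354 -0.617
vertex -2.14 -2.032 -0.32
vertex -2.146 -1.126 -0.235
endloop
endfacet
facet normal 0.593 0.686 0.422
outer loop
vertex -1.61 -1.354 -0.617
vertex -2.146 -1.126 -0.235
vertex -1.56 -2.108 0.54
endloop
endfacet
facet normal -0.558 0.074 -0.827
outer loop
vertex -2.146 -1.126 -0.235
vertex -2.14 -2.032 -0.32
vertex -2.678 -1.428 0.097
endloop
endfacet
facet normal 0.099 0.652 0.752
outer loop
vertex -2.146 -1.126 -0.235
vertex -2.678 -1.428 0.097
vertex -1.56 -2.108 0.54
endloop
endfacet
facet normal -0.558 0.074 -0.827
outer loop
vertex -2.678 -1.428 0.097
vertex -2.14 -2.032 -0.32
vertex -2.895 -2.084 0.185
endloop
endfacet
facet normal -0.248 0.209 0.946
outer loop
vertex -2.678 -1.428 0.097
vertex -2.895 -2.084 0.185
vertex -1.56 -2.108 0.54
endloop
endfacet
facet normal -0.558 0.073 -0.827
outer loop
vertex -2.895 -2.084 0.185
vertex -2.14 -2.032 -0.32
vertex -2.67 -2.709 -0.022
endloop
endfacet
facet normal -0.244 -0.383 0.891
outer loop
vertex -2.895 -2.084 0.185
vertex -2.67 -2.709 -0.022
vertex -1.56 -2.108 0.54
endloop
endfacet
facet normal -0.558 0.073 -0.827
outer loop
vertex -2.67 -2.709 -0.022
vertex -2.14 -2.032 -0.32
vertex -2.134 -2.938 -0.404
endloop
endfacet
facet normal 0.108 -0.778 0.618
outer loop
vertex -2.67 -2.709 -0.022
vertex -2.134 -2.938 -0.404
vertex -1.56 -2.108 0.54
endloop
endfacet
facet normal -0.559 0.073 -0.826
outer loop
vertex -2.134 -2.938 -0.404
vertex -2.14 -2.032 -0.32
vertex -1.602 -2.636 -0.737
endloop
endfacet
facet normal 0.603 -0.744 0.288
outer loop
vertex -2.134 -2.938 -0.404
vertex -1.602 -2.636 -0.737
vertex -1.56 -2.108 0.54
endloop
endfacet
facet normal -0.558 0.074 -0.827
outer loop
vertex -1.602 -2.636 -0.737
vertex -2.14 -2.032 -0.32
vertex -1.385 -1.98 -0.825
endloop
endfacet
facet normal 0.949 -0.301 0.093
outer loop
vertex -1.602 -2.636 -0.737
vertex -1.385 -1.98 -0.825
vertex -1.56 -2.108 0.54
endloop
endfacet
facet normal -0.558 0.074 -0.827
outer loop
vertex -1.385 -1.98 -0.825
vertex -2.14 -2.032 -0.32
vertex -1.61 -1.354 -0.617
endloop
endfacet
facet normal 0.945 0.290 0.148
outer loop
vertex -1.385 -1.98 -0.825
vertex -1.61 -1.354 -0.617
vertex -1.56 -2.108 0.54
endloop
endfacet

endsolid


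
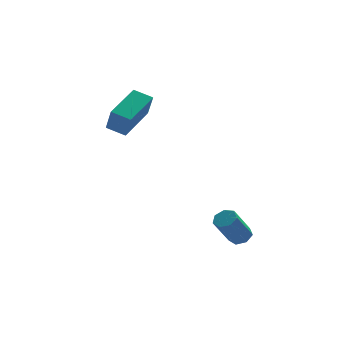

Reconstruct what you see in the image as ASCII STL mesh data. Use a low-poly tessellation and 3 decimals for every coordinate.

solid 
facet normal 0.506 0.238 -0.829
outer loop
vertex 2.623 -3.365 -2.676
vertex 2.192 -3.031 -2.843
vertex 2.646 -2.894 -2.527
endloop
endfacet
facet normal 0.862 -0.191 0.470
outer loop
vertex 2.623 -3.365 -2.676
vertex 2.646 -2.894 -2.527
vertex 1.78 -3.763 -1.291
endloop
endfacet
facet normal 0.862 -0.192 0.469
outer loop
vertex 1.78 -3.763 -1.291
vertex 2.646 -2.894 -2.527
vertex 1.803 -3.292 -1.141
endloop
endfacet
facet normal -0.504 -0.240 0.830
outer loop
vertex 1.78 -3.763 -1.291
vertex 1.803 -3.292 -1.141
vertex 1.348 -3.429 -1.457
endloop
endfacet
facet normal 0.505 0.239 -0.829
outer loop
vertex 2.646 -2.894 -2.527
vertex 2.192 -3.031 -2.843
vertex 2.327 -2.526 -2.615
endloop
endfacet
facet normal 0.575 0.625 0.529
outer loop
vertex 2.646 -2.894 -2.527
vertex 2.327 -2.526 -2.615
vertex 1.803 -3.292 -1.141
endloop
endfacet
facet normal 0.574 0.625 0.529
outer loop
vertex 1.803 -3.292 -1.141
vertex 2.327 -2.526 -2.615
vertex 1.484 -2.924 -1.23
endloop
endfacet
facet normal -0.505 -0.237 0.830
outer loop
vertex 1.803 -3.292 -1.141
vertex 1.484 -2.924 -1.23
vertex 1.348 -3.429 -1.457
endloop
endfacet
facet normal 0.505 0.239 -0.829
outer loop
vertex 2.327 -2.526 -2.615
vertex 2.192 -3.031 -2.843
vertex 1.906 -2.538 -2.875
endloop
endfacet
facet normal -0.145 0.971 0.191
outer loop
vertex 2.327 -2.526 -2.615
vertex 1.906 -2.538 -2.875
vertex 1.484 -2.924 -1.23
endloop
endfacet
facet normal -0.147 0.971 0.190
outer loop
vertex 1.484 -2.924 -1.23
vertex 1.906 -2.538 -2.875
vertex 1.063 -2.937 -1.489
endloop
endfacet
facet normal -0.504 -0.238 0.831
outer loop
vertex 1.484 -2.924 -1.23
vertex 1.063 -2.937 -1.489
vertex 1.348 -3.429 -1.457
endloop
endfacet
facet normal 0.503 0.238 -0.831
outer loop
vertex 1.906 -2.538 -2.875
vertex 2.192 -3.031 -2.843
vertex 1.7 -2.922 -3.11
endloop
endfacet
facet normal -0.757 0.585 -0.292
outer loop
vertex 1.906 -2.538 -2.875
vertex 1.7 -2.922 -3.11
vertex 1.063 -2.937 -1.489
endloop
endfacet
facet normal -0.756 0.586 -0.292
outer loop
vertex 1.063 -2.937 -1.489
vertex 1.7 -2.922 -3.11
vertex 0.857 -3.32 -1.725
endloop
endfacet
facet normal -0.506 -0.239 0.829
outer loop
vertex 1.063 -2.937 -1.489
vertex 0.857 -3.32 -1.725
vertex 1.348 -3.429 -1.457
endloop
endfacet
facet normal 0.503 0.238 -0.830
outer loop
vertex 1.7 -2.922 -3.11
vertex 2.192 -3.031 -2.843
vertex 1.864 -3.387 -3.144
endloop
endfacet
facet normal -0.797 -0.241 -0.554
outer loop
vertex 1.7 -2.922 -3.11
vertex 1.864 -3.387 -3.144
vertex 0.857 -3.32 -1.725
endloop
endfacet
facet normal -0.797 -0.241 -0.554
outer loop
vertex 0.857 -3.32 -1.725
vertex 1.864 -3.387 -3.144
vertex 1.021 -3.785 -1.759
endloop
endfacet
facet normal -0.506 -0.239 0.829
outer loop
vertex 0.857 -3.32 -1.725
vertex 1.021 -3.785 -1.759
vertex 1.348 -3.429 -1.457
endloop
endfacet
facet normal 0.504 0.238 -0.830
outer loop
vertex 1.864 -3.387 -3.144
vertex 2.192 -3.031 -2.843
vertex 2.275 -3.584 -2.951
endloop
endfacet
facet normal -0.237 -0.886 -0.399
outer loop
vertex 1.864 -3.387 -3.144
vertex 2.275 -3.584 -2.951
vertex 1.021 -3.785 -1.759
endloop
endfacet
facet normal -0.238 -0.885 -0.400
outer loop
vertex 1.021 -3.785 -1.759
vertex 2.275 -3.584 -2.951
vertex 1.432 -3.983 -1.566
endloop
endfacet
facet normal -0.505 -0.240 0.829
outer loop
vertex 1.021 -3.785 -1.759
vertex 1.432 -3.983 -1.566
vertex 1.348 -3.429 -1.457
endloop
endfacet
facet normal 0.506 0.238 -0.829
outer loop
vertex 2.275 -3.584 -2.951
vertex 2.192 -3.031 -2.843
vertex 2.623 -3.365 -2.676
endloop
endfacet
facet normal 0.500 -0.864 0.055
outer loop
vertex 2.275 -3.584 -2.951
vertex 2.623 -3.365 -2.676
vertex 1.432 -3.983 -1.566
endloop
endfacet
facet normal 0.501 -0.864 0.057
outer loop
vertex 1.432 -3.983 -1.566
vertex 2.623 -3.365 -2.676
vertex 1.78 -3.763 -1.291
endloop
endfacet
facet normal -0.504 -0.240 0.830
outer loop
vertex 1.432 -3.983 -1.566
vertex 1.78 -3.763 -1.291
vertex 1.348 -3.429 -1.457
endloop
endfacet
facet normal -0.663 -0.699 -0.269
outer loop
vertex -1.757 0.209 3.188
vertex -2.487 0.777 3.511
vertex -1.852 0.749 2.021
endloop
endfacet
facet normal 0.745 -0.580 -0.329
outer loop
vertex -0.453 2.223 2.589
vertex -1.757 0.209 3.188
vertex -1.852 0.749 2.021
endloop
endfacet
facet normal -0.663 -0.698 -0.269
outer loop
vertex -1.852 0.749 2.021
vertex -2.487 0.777 3.511
vertex -2.582 1.318 2.343
endloop
endfacet
facet normal -0.073 0.418 -0.905
outer loop
vertex -2.582 1.318 2.343
vertex -0.453 2.223 2.589
vertex -1.852 0.749 2.021
endloop
endfacet
facet normal 0.074 -0.419 0.905
outer loop
vertex -1.757 0.209 3.188
vertex -1.088 2.251 4.079
vertex -2.487 0.777 3.511
endloop
endfacet
facet normal 0.745 -0.580 -0.329
outer loop
vertex -0.358 1.682 3.757
vertex -1.757 0.209 3.188
vertex -0.453 2.223 2.589
endloop
endfacet
facet normal 0.073 -0.419 0.905
outer loop
vertex -0.358 1.682 3.757
vertex -1.088 2.251 4.079
vertex -1.757 0.209 3.188
endloop
endfacet
facet normal -0.745 0.580 0.329
outer loop
vertex -2.487 0.777 3.511
vertex -1.088 2.251 4.079
vertex -2.582 1.318 2.343
endloop
endfacet
facet normal -0.074 0.420 -0.905
outer loop
vertex -1.183 2.791 2.912
vertex -0.453 2.223 2.589
vertex -2.582 1.318 2.343
endloop
endfacet
facet normal -0.745 0.580 0.329
outer loop
vertex -2.582 1.318 2.343
vertex -1.088 2.251 4.079
vertex -1.183 2.791 2.912
endloop
endfacet
facet normal 0.663 0.699 0.270
outer loop
vertex -1.183 2.791 2.912
vertex -0.358 1.682 3.757
vertex -0.453 2.223 2.589
endloop
endfacet
facet normal 0.663 0.698 0.269
outer loop
vertex -1.088 2.251 4.079
vertex -0.358 1.682 3.757
vertex -1.183 2.791 2.912
endloop
endfacet

endsolid
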